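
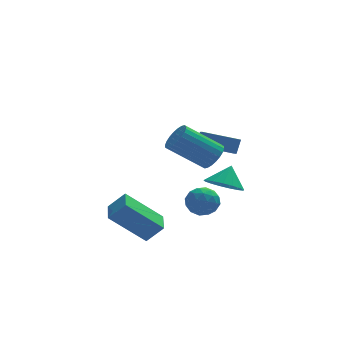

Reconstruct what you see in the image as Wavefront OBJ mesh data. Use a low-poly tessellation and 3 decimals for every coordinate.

v -1.517 -2.754 -1.587
v -3.083 -2.576 -0.124
v -1.327 -1.652 -1.517
v -2.893 -1.475 -0.055
v -0.807 -2.925 -0.805
v -2.373 -2.748 0.657
v -0.617 -1.824 -0.736
v -2.183 -1.646 0.727
v 2.649 0.892 -0.619
v 3.059 1.516 -1.175
v 3.111 1.408 0.299
v 2.665 1.7 -1.08
v 2.268 1.699 -0.88
v 1.957 1.514 -0.621
v 1.806 1.186 -0.36
v 1.847 0.791 -0.16
v 2.073 0.419 -0.064
v 2.43 0.156 -0.096
v 2.838 0.061 -0.248
v 3.202 0.157 -0.484
v 3.44 0.421 -0.752
v 3.497 0.793 -0.989
v 3.359 1.188 -1.142
v 3.654 2.719 0.349
v 1.97 3.149 0.816
v 3.754 3.558 -0.062
v 2.07 3.988 0.405
v 3.93 3.032 1.055
v 2.246 3.462 1.522
v 4.03 3.871 0.644
v 2.346 4.301 1.111
v 2.052 0.383 1.476
v 2.455 0.122 2.052
v 0.852 0.395 3.3
v 0.448 0.657 2.724
v 2.515 0.408 2.066
v 0.911 0.681 3.313
v 2.504 0.691 1.99
v 0.9 0.964 3.238
v 2.424 0.926 1.836
v 0.821 1.199 3.083
v 2.288 1.079 1.627
v 0.684 1.352 2.875
v 2.115 1.126 1.395
v 0.512 1.399 2.643
v 1.933 1.06 1.176
v 0.33 1.333 2.423
v 1.769 0.891 1.002
v 0.166 1.164 2.25
v 1.648 0.645 0.9
v 0.045 0.918 2.148
v 1.589 0.359 0.887
v -0.015 0.632 2.134
v 1.6 0.076 0.962
v -0.004 0.349 2.21
v 1.679 -0.159 1.117
v 0.076 0.114 2.364
v 1.816 -0.312 1.325
v 0.212 -0.039 2.573
v 1.988 -0.359 1.557
v 0.385 -0.086 2.805
v 2.17 -0.293 1.777
v 0.567 -0.02 3.024
v 2.334 -0.124 1.95
v 0.731 0.149 3.198
v 1.569 -0.132 -0.62
v 2.058 -0.754 -0.45
v 0.542 -0.946 -0.65
v 1.031 -1.568 -0.48
v 0.886 -1.003 0.081
v 1.521 -0.5 0.099
v 1.079 -1.2 -1.199
v 1.714 -0.697 -1.181
v 1.755 -1.415 -0.809
v 1.636 -1.293 -0.017
v 0.964 -0.407 -1.083
v 0.845 -0.285 -0.291
v 1.903 -0.372 -0.533
v 0.697 -1.328 -0.567
v 0.612 -0.996 -0.237
v 0.899 -1.362 -0.138
v 1.587 -0.222 -0.209
v 1.875 -0.588 -0.11
v 1.186 -0.734 0.203
v 0.725 -1.112 -0.99
v 1.013 -1.478 -0.891
v 1.701 -0.338 -0.962
v 1.988 -0.704 -0.863
v 1.414 -0.966 -1.303
v 2.013 -1.126 -0.643
v 1.41 -1.604 -0.661
v 1.438 -1.388 -1.084
v 1.811 -1.092 -1.073
v 1.943 -1.054 -0.178
v 1.34 -1.532 -0.196
v 1.254 -1.2 0.134
v 1.627 -0.904 0.145
v 1.765 -1.442 -0.389
v 1.26 -0.168 -0.904
v 0.657 -0.646 -0.922
v 0.973 -0.796 -1.245
v 1.346 -0.5 -1.234
v 1.19 -0.096 -0.439
v 0.587 -0.574 -0.457
v 0.789 -0.608 -0.027
v 1.162 -0.312 -0.016
v 0.835 -0.258 -0.711
f 2 4 1
f 5 2 1
f 1 4 3
f 3 5 1
f 2 8 4
f 6 2 5
f 6 8 2
f 4 8 3
f 7 5 3
f 3 8 7
f 7 6 5
f 8 6 7
f 10 9 12
f 10 12 11
f 12 9 13
f 12 13 11
f 13 9 14
f 13 14 11
f 14 9 15
f 14 15 11
f 15 9 16
f 15 16 11
f 16 9 17
f 16 17 11
f 17 9 18
f 17 18 11
f 18 9 19
f 18 19 11
f 19 9 20
f 19 20 11
f 20 9 21
f 20 21 11
f 21 9 22
f 21 22 11
f 22 9 23
f 22 23 11
f 23 9 10
f 23 10 11
f 25 27 24
f 28 25 24
f 24 27 26
f 26 28 24
f 25 31 27
f 29 25 28
f 29 31 25
f 27 31 26
f 30 28 26
f 26 31 30
f 30 29 28
f 31 29 30
f 33 32 36
f 33 36 34
f 34 36 37
f 34 37 35
f 36 32 38
f 36 38 37
f 37 38 39
f 37 39 35
f 38 32 40
f 38 40 39
f 39 40 41
f 39 41 35
f 40 32 42
f 40 42 41
f 41 42 43
f 41 43 35
f 42 32 44
f 42 44 43
f 43 44 45
f 43 45 35
f 44 32 46
f 44 46 45
f 45 46 47
f 45 47 35
f 46 32 48
f 46 48 47
f 47 48 49
f 47 49 35
f 48 32 50
f 48 50 49
f 49 50 51
f 49 51 35
f 50 32 52
f 50 52 51
f 51 52 53
f 51 53 35
f 52 32 54
f 52 54 53
f 53 54 55
f 53 55 35
f 54 32 56
f 54 56 55
f 55 56 57
f 55 57 35
f 56 32 58
f 56 58 57
f 57 58 59
f 57 59 35
f 58 32 60
f 58 60 59
f 59 60 61
f 59 61 35
f 60 32 62
f 60 62 61
f 61 62 63
f 61 63 35
f 62 32 64
f 62 64 63
f 63 64 65
f 63 65 35
f 64 32 33
f 64 33 65
f 65 33 34
f 65 34 35
f 66 103 82
f 103 77 106
f 82 106 71
f 103 106 82
f 66 82 78
f 82 71 83
f 78 83 67
f 82 83 78
f 66 78 87
f 78 67 88
f 87 88 73
f 78 88 87
f 66 87 99
f 87 73 102
f 99 102 76
f 87 102 99
f 66 99 103
f 99 76 107
f 103 107 77
f 99 107 103
f 67 83 94
f 83 71 97
f 94 97 75
f 83 97 94
f 71 106 84
f 106 77 105
f 84 105 70
f 106 105 84
f 77 107 104
f 107 76 100
f 104 100 68
f 107 100 104
f 76 102 101
f 102 73 89
f 101 89 72
f 102 89 101
f 73 88 93
f 88 67 90
f 93 90 74
f 88 90 93
f 69 95 81
f 95 75 96
f 81 96 70
f 95 96 81
f 69 81 79
f 81 70 80
f 79 80 68
f 81 80 79
f 69 79 86
f 79 68 85
f 86 85 72
f 79 85 86
f 69 86 91
f 86 72 92
f 91 92 74
f 86 92 91
f 69 91 95
f 91 74 98
f 95 98 75
f 91 98 95
f 70 96 84
f 96 75 97
f 84 97 71
f 96 97 84
f 68 80 104
f 80 70 105
f 104 105 77
f 80 105 104
f 72 85 101
f 85 68 100
f 101 100 76
f 85 100 101
f 74 92 93
f 92 72 89
f 93 89 73
f 92 89 93
f 75 98 94
f 98 74 90
f 94 90 67
f 98 90 94



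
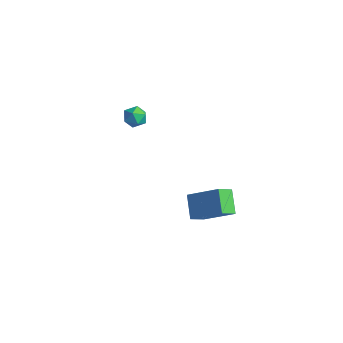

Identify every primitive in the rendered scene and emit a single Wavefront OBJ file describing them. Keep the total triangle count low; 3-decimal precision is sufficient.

v -3.356 -2.783 -1.064
v -2.688 -2.744 -0.877
v -3.572 -3.416 -0.163
v -2.904 -3.377 0.024
v -3.307 -2.813 0.057
v -3.174 -2.422 -0.5
v -3.086 -3.738 -0.54
v -2.953 -3.347 -1.097
v -2.522 -3.335 -0.553
v -2.659 -2.763 -0.184
v -3.601 -3.397 -0.856
v -3.738 -2.825 -0.487
v 1.915 -2.794 -3.226
v 1.969 -3.638 -2.711
v 3.374 -2.031 -2.127
v 3.428 -2.875 -1.612
v 2.852 -3.285 -4.128
v 2.906 -4.129 -3.613
v 4.311 -2.522 -3.029
v 4.365 -3.366 -2.514
f 1 12 6
f 1 6 2
f 1 2 8
f 1 8 11
f 1 11 12
f 2 6 10
f 6 12 5
f 12 11 3
f 11 8 7
f 8 2 9
f 4 10 5
f 4 5 3
f 4 3 7
f 4 7 9
f 4 9 10
f 5 10 6
f 3 5 12
f 7 3 11
f 9 7 8
f 10 9 2
f 14 16 13
f 17 14 13
f 13 16 15
f 15 17 13
f 14 20 16
f 18 14 17
f 18 20 14
f 16 20 15
f 19 17 15
f 15 20 19
f 19 18 17
f 20 18 19



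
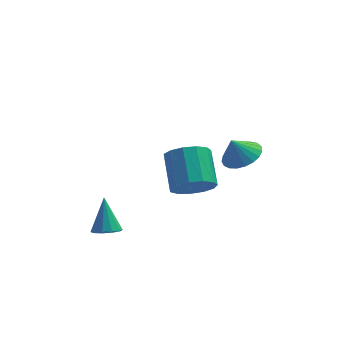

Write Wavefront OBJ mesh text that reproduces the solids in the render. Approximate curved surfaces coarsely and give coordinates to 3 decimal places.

v -1.196 -0.966 -4.182
v -0.561 -0.891 -4.169
v -1.324 -0.114 -2.798
v -0.715 -0.587 -4.37
v -1.054 -0.428 -4.499
v -1.446 -0.474 -4.507
v -1.744 -0.708 -4.391
v -1.832 -1.04 -4.195
v -1.677 -1.344 -3.994
v -1.338 -1.503 -3.865
v -0.946 -1.457 -3.857
v -0.649 -1.223 -3.973
v 4.135 -0.652 0.334
v 4.8 -1.137 0.618
v 3.705 -0.708 1.246
v 4.914 -0.802 0.693
v 4.893 -0.441 0.705
v 4.742 -0.116 0.653
v 4.485 0.115 0.546
v 4.168 0.214 0.402
v 3.846 0.163 0.247
v 3.573 -0.029 0.106
v 3.398 -0.328 0.005
v 3.35 -0.684 -0.039
v 3.438 -1.035 -0.019
v 3.646 -1.319 0.063
v 3.94 -1.488 0.191
v 4.266 -1.512 0.344
v 4.571 -1.388 0.495
v 2.236 1.174 -3.194
v 3.081 1.571 -3.553
v 2.809 3.062 -2.545
v 1.964 2.666 -2.186
v 2.669 1.732 -3.902
v 2.397 3.223 -2.894
v 2.12 1.716 -4.026
v 1.848 3.207 -3.019
v 1.608 1.528 -3.887
v 1.335 3.019 -2.879
v 1.295 1.228 -3.527
v 1.022 2.719 -2.519
v 1.281 0.91 -3.061
v 1.008 2.402 -2.054
v 1.57 0.677 -2.638
v 1.298 2.168 -1.63
v 2.071 0.602 -2.391
v 1.799 2.093 -1.383
v 2.624 0.708 -2.399
v 2.352 2.199 -1.391
v 3.054 0.963 -2.659
v 2.782 2.454 -1.652
v 3.225 1.284 -3.089
v 2.952 2.775 -2.082
f 2 1 4
f 2 4 3
f 4 1 5
f 4 5 3
f 5 1 6
f 5 6 3
f 6 1 7
f 6 7 3
f 7 1 8
f 7 8 3
f 8 1 9
f 8 9 3
f 9 1 10
f 9 10 3
f 10 1 11
f 10 11 3
f 11 1 12
f 11 12 3
f 12 1 2
f 12 2 3
f 14 13 16
f 14 16 15
f 16 13 17
f 16 17 15
f 17 13 18
f 17 18 15
f 18 13 19
f 18 19 15
f 19 13 20
f 19 20 15
f 20 13 21
f 20 21 15
f 21 13 22
f 21 22 15
f 22 13 23
f 22 23 15
f 23 13 24
f 23 24 15
f 24 13 25
f 24 25 15
f 25 13 26
f 25 26 15
f 26 13 27
f 26 27 15
f 27 13 28
f 27 28 15
f 28 13 29
f 28 29 15
f 29 13 14
f 29 14 15
f 31 30 34
f 31 34 32
f 32 34 35
f 32 35 33
f 34 30 36
f 34 36 35
f 35 36 37
f 35 37 33
f 36 30 38
f 36 38 37
f 37 38 39
f 37 39 33
f 38 30 40
f 38 40 39
f 39 40 41
f 39 41 33
f 40 30 42
f 40 42 41
f 41 42 43
f 41 43 33
f 42 30 44
f 42 44 43
f 43 44 45
f 43 45 33
f 44 30 46
f 44 46 45
f 45 46 47
f 45 47 33
f 46 30 48
f 46 48 47
f 47 48 49
f 47 49 33
f 48 30 50
f 48 50 49
f 49 50 51
f 49 51 33
f 50 30 52
f 50 52 51
f 51 52 53
f 51 53 33
f 52 30 31
f 52 31 53
f 53 31 32
f 53 32 33



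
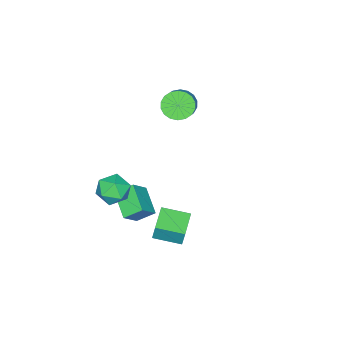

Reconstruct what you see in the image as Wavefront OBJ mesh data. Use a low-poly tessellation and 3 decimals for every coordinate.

v 2.904 -2.178 -1.74
v 3.583 -1.481 -2.192
v 4.217 -2.879 -0.848
v 4.896 -2.182 -1.3
v 4.164 -1.837 -0.596
v 3.352 -1.404 -1.148
v 4.448 -2.956 -1.892
v 3.636 -2.523 -2.444
v 4.537 -1.962 -2.286
v 4.362 -1.271 -1.485
v 3.438 -3.089 -1.555
v 3.263 -2.398 -0.754
v 2.254 -0.586 -4.012
v 1.321 -1.915 -3.235
v 3.259 -0.709 -3.016
v 2.326 -2.038 -2.239
v 2.854 -1.422 -4.721
v 1.921 -2.751 -3.944
v 3.859 -1.545 -3.725
v 2.926 -2.874 -2.948
v -3.534 -3.12 0.093
v -2.82 -3.553 -0.42
v -1.612 -2.833 0.654
v -2.326 -2.4 1.167
v -2.868 -3.17 -0.624
v -1.659 -2.45 0.451
v -3.047 -2.777 -0.685
v -1.838 -2.057 0.389
v -3.323 -2.452 -0.593
v -2.114 -1.732 0.482
v -3.641 -2.26 -0.364
v -2.432 -1.54 0.71
v -3.937 -2.238 -0.045
v -2.729 -1.517 1.029
v -4.154 -2.39 0.301
v -2.946 -1.67 1.375
v -4.248 -2.687 0.606
v -3.04 -1.967 1.68
v -4.201 -3.07 0.809
v -2.992 -2.35 1.884
v -4.022 -3.463 0.871
v -2.813 -2.743 1.945
v -3.746 -3.788 0.778
v -2.537 -3.068 1.853
v -3.428 -3.98 0.55
v -2.219 -3.26 1.624
v -3.131 -4.003 0.231
v -1.923 -3.282 1.305
v -2.914 -3.85 -0.115
v -1.706 -3.13 0.959
v 3.378 0.446 -2.892
v 3.468 0.712 -1.787
v 2.676 1.878 -3.179
v 2.766 2.144 -2.074
v 4.814 1.096 -3.166
v 4.904 1.362 -2.061
v 4.112 2.528 -3.453
v 4.202 2.794 -2.348
f 1 12 6
f 1 6 2
f 1 2 8
f 1 8 11
f 1 11 12
f 2 6 10
f 6 12 5
f 12 11 3
f 11 8 7
f 8 2 9
f 4 10 5
f 4 5 3
f 4 3 7
f 4 7 9
f 4 9 10
f 5 10 6
f 3 5 12
f 7 3 11
f 9 7 8
f 10 9 2
f 14 16 13
f 17 14 13
f 13 16 15
f 15 17 13
f 14 20 16
f 18 14 17
f 18 20 14
f 16 20 15
f 19 17 15
f 15 20 19
f 19 18 17
f 20 18 19
f 22 21 25
f 22 25 23
f 23 25 26
f 23 26 24
f 25 21 27
f 25 27 26
f 26 27 28
f 26 28 24
f 27 21 29
f 27 29 28
f 28 29 30
f 28 30 24
f 29 21 31
f 29 31 30
f 30 31 32
f 30 32 24
f 31 21 33
f 31 33 32
f 32 33 34
f 32 34 24
f 33 21 35
f 33 35 34
f 34 35 36
f 34 36 24
f 35 21 37
f 35 37 36
f 36 37 38
f 36 38 24
f 37 21 39
f 37 39 38
f 38 39 40
f 38 40 24
f 39 21 41
f 39 41 40
f 40 41 42
f 40 42 24
f 41 21 43
f 41 43 42
f 42 43 44
f 42 44 24
f 43 21 45
f 43 45 44
f 44 45 46
f 44 46 24
f 45 21 47
f 45 47 46
f 46 47 48
f 46 48 24
f 47 21 49
f 47 49 48
f 48 49 50
f 48 50 24
f 49 21 22
f 49 22 50
f 50 22 23
f 50 23 24
f 52 54 51
f 55 52 51
f 51 54 53
f 53 55 51
f 52 58 54
f 56 52 55
f 56 58 52
f 54 58 53
f 57 55 53
f 53 58 57
f 57 56 55
f 58 56 57



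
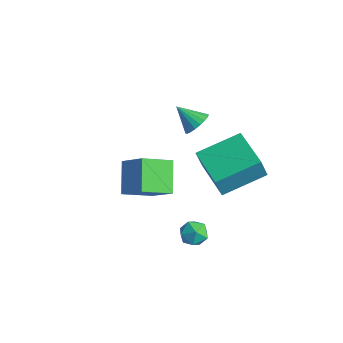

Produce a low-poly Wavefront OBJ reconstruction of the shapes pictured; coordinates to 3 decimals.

v -1.933 1.117 -0.395
v -1.671 1.474 0.109
v -2.767 0.643 0.375
v -1.878 1.657 -0.002
v -2.096 1.734 -0.191
v -2.281 1.689 -0.421
v -2.397 1.53 -0.645
v -2.421 1.289 -0.819
v -2.349 1.014 -0.909
v -2.194 0.76 -0.898
v -1.987 0.576 -0.787
v -1.769 0.5 -0.598
v -1.584 0.545 -0.368
v -1.468 0.704 -0.144
v -1.444 0.945 0.03
v -1.516 1.219 0.12
v 1.915 -1.153 -2.682
v 2.403 -1.346 -3.104
v 1.237 -1.874 -3.136
v 1.725 -2.067 -3.558
v 1.772 -2.21 -2.902
v 2.19 -1.764 -2.621
v 1.45 -1.456 -3.619
v 1.868 -1.01 -3.338
v 2.115 -1.533 -3.683
v 2.314 -1.999 -3.24
v 1.326 -1.221 -3
v 1.525 -1.687 -2.557
v -0.405 0.328 -1.558
v -0.375 -0.032 -0.477
v 0.017 2.255 -0.929
v 0.047 1.895 0.152
v 1.513 -0.035 -1.732
v 1.543 -0.395 -0.651
v 1.935 1.892 -1.103
v 1.965 1.532 -0.022
v 0.075 -3.824 1.456
v 1.145 -3.577 2.387
v 0.327 -2.564 0.83
v 1.398 -2.316 1.761
v 1.042 -4.484 0.519
v 2.113 -4.236 1.45
v 1.295 -3.223 -0.107
v 2.365 -2.976 0.824
f 2 1 4
f 2 4 3
f 4 1 5
f 4 5 3
f 5 1 6
f 5 6 3
f 6 1 7
f 6 7 3
f 7 1 8
f 7 8 3
f 8 1 9
f 8 9 3
f 9 1 10
f 9 10 3
f 10 1 11
f 10 11 3
f 11 1 12
f 11 12 3
f 12 1 13
f 12 13 3
f 13 1 14
f 13 14 3
f 14 1 15
f 14 15 3
f 15 1 16
f 15 16 3
f 16 1 2
f 16 2 3
f 17 28 22
f 17 22 18
f 17 18 24
f 17 24 27
f 17 27 28
f 18 22 26
f 22 28 21
f 28 27 19
f 27 24 23
f 24 18 25
f 20 26 21
f 20 21 19
f 20 19 23
f 20 23 25
f 20 25 26
f 21 26 22
f 19 21 28
f 23 19 27
f 25 23 24
f 26 25 18
f 30 32 29
f 33 30 29
f 29 32 31
f 31 33 29
f 30 36 32
f 34 30 33
f 34 36 30
f 32 36 31
f 35 33 31
f 31 36 35
f 35 34 33
f 36 34 35
f 38 40 37
f 41 38 37
f 37 40 39
f 39 41 37
f 38 44 40
f 42 38 41
f 42 44 38
f 40 44 39
f 43 41 39
f 39 44 43
f 43 42 41
f 44 42 43



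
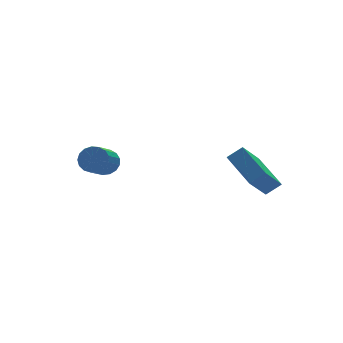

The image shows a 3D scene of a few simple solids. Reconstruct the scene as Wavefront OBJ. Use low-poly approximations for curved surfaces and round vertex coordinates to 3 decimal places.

v -2.985 4.203 3.249
v -2.596 4.364 3.882
v -3.627 3.458 4.744
v -4.015 3.297 4.111
v -2.845 4.628 3.863
v -3.876 3.723 4.725
v -3.126 4.796 3.703
v -4.157 3.89 4.565
v -3.374 4.827 3.439
v -4.405 3.922 4.301
v -3.533 4.715 3.132
v -4.564 3.81 3.993
v -3.567 4.486 2.851
v -4.597 3.581 3.713
v -3.467 4.192 2.662
v -4.497 3.287 3.523
v -3.256 3.901 2.607
v -4.287 2.995 3.469
v -2.984 3.678 2.699
v -4.014 2.773 3.561
v -2.711 3.576 2.918
v -3.742 2.671 3.779
v -2.502 3.617 3.212
v -3.532 2.712 4.074
v -2.402 3.792 3.515
v -3.433 2.887 4.376
v -2.437 4.062 3.757
v -3.467 3.157 4.618
v 1.142 -1.9 3.667
v 1.847 -2.113 4.236
v 1.125 0.068 4.427
v 1.829 -0.145 4.995
v 2.331 -1.395 2.385
v 3.035 -1.608 2.953
v 2.313 0.573 3.144
v 3.018 0.36 3.713
f 2 1 5
f 2 5 3
f 3 5 6
f 3 6 4
f 5 1 7
f 5 7 6
f 6 7 8
f 6 8 4
f 7 1 9
f 7 9 8
f 8 9 10
f 8 10 4
f 9 1 11
f 9 11 10
f 10 11 12
f 10 12 4
f 11 1 13
f 11 13 12
f 12 13 14
f 12 14 4
f 13 1 15
f 13 15 14
f 14 15 16
f 14 16 4
f 15 1 17
f 15 17 16
f 16 17 18
f 16 18 4
f 17 1 19
f 17 19 18
f 18 19 20
f 18 20 4
f 19 1 21
f 19 21 20
f 20 21 22
f 20 22 4
f 21 1 23
f 21 23 22
f 22 23 24
f 22 24 4
f 23 1 25
f 23 25 24
f 24 25 26
f 24 26 4
f 25 1 27
f 25 27 26
f 26 27 28
f 26 28 4
f 27 1 2
f 27 2 28
f 28 2 3
f 28 3 4
f 30 32 29
f 33 30 29
f 29 32 31
f 31 33 29
f 30 36 32
f 34 30 33
f 34 36 30
f 32 36 31
f 35 33 31
f 31 36 35
f 35 34 33
f 36 34 35



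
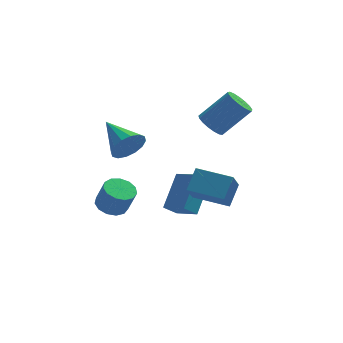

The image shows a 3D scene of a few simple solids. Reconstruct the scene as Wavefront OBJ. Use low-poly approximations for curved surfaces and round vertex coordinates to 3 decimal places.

v 2.117 -0.097 -1.027
v 1.649 -1.205 0.312
v 0.455 0.826 -0.845
v -0.014 -0.283 0.494
v 2.694 0.763 -0.114
v 2.225 -0.346 1.225
v 1.031 1.685 0.068
v 0.563 0.577 1.407
v -3.472 0.965 -1.092
v -2.956 1.641 -1.091
v -2.551 1.33 0.213
v -3.068 0.655 0.212
v -3.378 1.793 -0.924
v -2.973 1.482 0.38
v -3.83 1.683 -0.81
v -3.425 1.372 0.494
v -4.168 1.345 -0.785
v -3.764 1.034 0.518
v -4.286 0.886 -0.858
v -3.881 0.576 0.445
v -4.145 0.453 -1.005
v -3.74 0.142 0.298
v -3.79 0.182 -1.18
v -3.386 -0.129 0.124
v -3.335 0.16 -1.327
v -2.931 -0.151 -0.023
v -2.923 0.394 -1.399
v -2.519 0.083 -0.095
v -2.686 0.809 -1.373
v -2.281 0.498 -0.07
v -2.698 1.274 -1.259
v -2.293 0.963 0.045
v -2.43 2.576 1.916
v -2.048 3.057 1.14
v -3.33 4.404 2.604
v -2.506 2.891 0.981
v -2.944 2.641 1.072
v -3.244 2.373 1.39
v -3.326 2.16 1.849
v -3.168 2.059 2.326
v -2.812 2.096 2.693
v -2.354 2.262 2.852
v -1.916 2.512 2.76
v -1.616 2.779 2.442
v -1.534 2.992 1.983
v -1.692 3.094 1.507
v -0.148 2.059 -2.84
v -0.84 1.861 -2.204
v 0.707 3.523 -1.454
v 0.015 3.326 -0.818
v 0.705 0.994 -2.242
v 0.013 0.797 -1.606
v 1.56 2.459 -0.856
v 0.868 2.261 -0.22
v 1.763 3.633 2.406
v 2.352 3.506 1.835
v 3.826 3.66 3.323
v 3.237 3.787 3.894
v 2.307 3.901 1.839
v 3.781 4.055 3.327
v 2.137 4.234 1.973
v 3.611 4.388 3.461
v 1.882 4.43 2.206
v 3.356 4.584 3.694
v 1.599 4.443 2.485
v 3.073 4.597 3.973
v 1.354 4.271 2.746
v 2.828 4.424 4.233
v 1.202 3.952 2.928
v 2.676 4.106 4.416
v 1.179 3.561 2.992
v 2.653 3.714 4.48
v 1.29 3.186 2.921
v 2.764 3.339 4.409
v 1.509 2.913 2.732
v 2.983 3.067 4.22
v 1.786 2.806 2.468
v 3.26 2.959 3.956
v 2.058 2.888 2.191
v 3.532 3.042 3.679
v 2.262 3.141 1.962
v 3.736 3.294 3.45
f 2 4 1
f 5 2 1
f 1 4 3
f 3 5 1
f 2 8 4
f 6 2 5
f 6 8 2
f 4 8 3
f 7 5 3
f 3 8 7
f 7 6 5
f 8 6 7
f 10 9 13
f 10 13 11
f 11 13 14
f 11 14 12
f 13 9 15
f 13 15 14
f 14 15 16
f 14 16 12
f 15 9 17
f 15 17 16
f 16 17 18
f 16 18 12
f 17 9 19
f 17 19 18
f 18 19 20
f 18 20 12
f 19 9 21
f 19 21 20
f 20 21 22
f 20 22 12
f 21 9 23
f 21 23 22
f 22 23 24
f 22 24 12
f 23 9 25
f 23 25 24
f 24 25 26
f 24 26 12
f 25 9 27
f 25 27 26
f 26 27 28
f 26 28 12
f 27 9 29
f 27 29 28
f 28 29 30
f 28 30 12
f 29 9 31
f 29 31 30
f 30 31 32
f 30 32 12
f 31 9 10
f 31 10 32
f 32 10 11
f 32 11 12
f 34 33 36
f 34 36 35
f 36 33 37
f 36 37 35
f 37 33 38
f 37 38 35
f 38 33 39
f 38 39 35
f 39 33 40
f 39 40 35
f 40 33 41
f 40 41 35
f 41 33 42
f 41 42 35
f 42 33 43
f 42 43 35
f 43 33 44
f 43 44 35
f 44 33 45
f 44 45 35
f 45 33 46
f 45 46 35
f 46 33 34
f 46 34 35
f 48 50 47
f 51 48 47
f 47 50 49
f 49 51 47
f 48 54 50
f 52 48 51
f 52 54 48
f 50 54 49
f 53 51 49
f 49 54 53
f 53 52 51
f 54 52 53
f 56 55 59
f 56 59 57
f 57 59 60
f 57 60 58
f 59 55 61
f 59 61 60
f 60 61 62
f 60 62 58
f 61 55 63
f 61 63 62
f 62 63 64
f 62 64 58
f 63 55 65
f 63 65 64
f 64 65 66
f 64 66 58
f 65 55 67
f 65 67 66
f 66 67 68
f 66 68 58
f 67 55 69
f 67 69 68
f 68 69 70
f 68 70 58
f 69 55 71
f 69 71 70
f 70 71 72
f 70 72 58
f 71 55 73
f 71 73 72
f 72 73 74
f 72 74 58
f 73 55 75
f 73 75 74
f 74 75 76
f 74 76 58
f 75 55 77
f 75 77 76
f 76 77 78
f 76 78 58
f 77 55 79
f 77 79 78
f 78 79 80
f 78 80 58
f 79 55 81
f 79 81 80
f 80 81 82
f 80 82 58
f 81 55 56
f 81 56 82
f 82 56 57
f 82 57 58



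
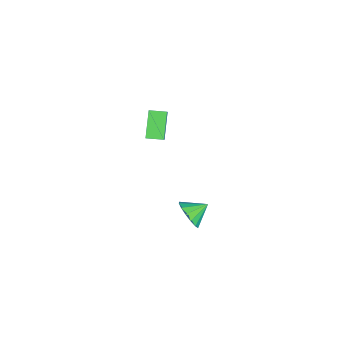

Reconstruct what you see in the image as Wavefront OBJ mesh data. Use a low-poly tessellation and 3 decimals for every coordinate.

v -4.611 -0.013 3.811
v -3.942 0.054 4.51
v -4.666 1.014 3.765
v -3.996 1.081 4.463
v -3.284 -0.001 2.537
v -2.614 0.066 3.235
v -3.338 1.026 2.49
v -2.669 1.093 3.189
v 3.662 3.339 3.331
v 4.266 3.924 2.889
v 3.138 4.301 3.889
v 3.879 3.889 2.587
v 3.434 3.706 2.485
v 3.05 3.425 2.609
v 2.83 3.12 2.927
v 2.833 2.875 3.353
v 3.058 2.753 3.773
v 3.445 2.789 4.074
v 3.89 2.972 4.177
v 4.274 3.253 4.052
v 4.494 3.557 3.735
v 4.491 3.803 3.309
f 2 4 1
f 5 2 1
f 1 4 3
f 3 5 1
f 2 8 4
f 6 2 5
f 6 8 2
f 4 8 3
f 7 5 3
f 3 8 7
f 7 6 5
f 8 6 7
f 10 9 12
f 10 12 11
f 12 9 13
f 12 13 11
f 13 9 14
f 13 14 11
f 14 9 15
f 14 15 11
f 15 9 16
f 15 16 11
f 16 9 17
f 16 17 11
f 17 9 18
f 17 18 11
f 18 9 19
f 18 19 11
f 19 9 20
f 19 20 11
f 20 9 21
f 20 21 11
f 21 9 22
f 21 22 11
f 22 9 10
f 22 10 11



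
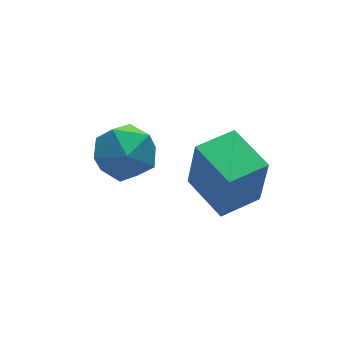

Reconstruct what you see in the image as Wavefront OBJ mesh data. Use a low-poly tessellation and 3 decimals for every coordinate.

v -2.094 0.214 3.522
v -1.516 1.209 3.328
v -0.524 -0.769 3.152
v 0.054 0.226 2.958
v -0.296 -0.045 4.038
v -1.266 0.563 4.267
v -0.774 -0.123 2.213
v -1.744 0.485 2.442
v -0.701 1.001 2.519
v -0.405 1.049 3.647
v -1.635 -0.609 2.833
v -1.339 -0.561 3.961
v 1.533 -1.354 -0.115
v 1.628 -1.649 2.022
v 1.351 0.468 0.144
v 1.446 0.173 2.282
v 3.074 -1.193 -0.162
v 3.169 -1.488 1.976
v 2.892 0.629 0.098
v 2.987 0.334 2.235
f 1 12 6
f 1 6 2
f 1 2 8
f 1 8 11
f 1 11 12
f 2 6 10
f 6 12 5
f 12 11 3
f 11 8 7
f 8 2 9
f 4 10 5
f 4 5 3
f 4 3 7
f 4 7 9
f 4 9 10
f 5 10 6
f 3 5 12
f 7 3 11
f 9 7 8
f 10 9 2
f 14 16 13
f 17 14 13
f 13 16 15
f 15 17 13
f 14 20 16
f 18 14 17
f 18 20 14
f 16 20 15
f 19 17 15
f 15 20 19
f 19 18 17
f 20 18 19



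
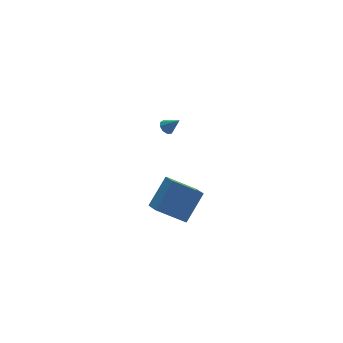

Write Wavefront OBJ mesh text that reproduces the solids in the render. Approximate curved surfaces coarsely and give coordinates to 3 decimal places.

v 1.205 0.249 -5.485
v 1.179 -0.853 -4.854
v -0.403 0.956 -4.316
v -0.429 -0.146 -3.686
v 2.609 1.046 -4.034
v 2.583 -0.056 -3.404
v 1.001 1.753 -2.866
v 0.975 0.651 -2.235
v 0.517 0.421 3.176
v 0.796 0.834 3.216
v 1.083 -0.041 3.984
v 0.523 0.857 3.421
v 0.247 0.677 3.511
v 0.097 0.377 3.444
v 0.143 0.097 3.252
v 0.364 -0.03 3.024
v 0.656 0.053 2.867
v 0.883 0.309 2.855
v 0.938 0.617 2.992
f 2 4 1
f 5 2 1
f 1 4 3
f 3 5 1
f 2 8 4
f 6 2 5
f 6 8 2
f 4 8 3
f 7 5 3
f 3 8 7
f 7 6 5
f 8 6 7
f 10 9 12
f 10 12 11
f 12 9 13
f 12 13 11
f 13 9 14
f 13 14 11
f 14 9 15
f 14 15 11
f 15 9 16
f 15 16 11
f 16 9 17
f 16 17 11
f 17 9 18
f 17 18 11
f 18 9 19
f 18 19 11
f 19 9 10
f 19 10 11



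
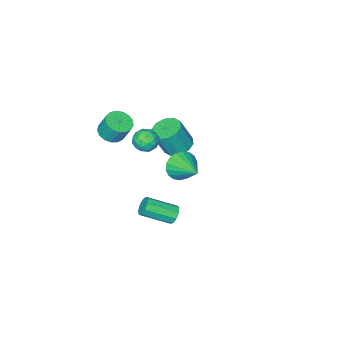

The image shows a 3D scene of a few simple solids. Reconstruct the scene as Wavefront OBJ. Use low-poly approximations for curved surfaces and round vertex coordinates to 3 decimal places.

v 2.527 1.556 2.782
v 2.985 1.162 3.488
v 2.853 3.184 3.478
v 3.283 1.222 3.207
v 3.431 1.349 2.842
v 3.4 1.516 2.465
v 3.196 1.692 2.151
v 2.86 1.841 1.961
v 2.457 1.933 1.934
v 2.068 1.951 2.075
v 1.77 1.891 2.356
v 1.622 1.764 2.721
v 1.653 1.596 3.098
v 1.857 1.421 3.412
v 2.193 1.272 3.602
v 2.596 1.18 3.629
v 3.462 -3.091 3.05
v 3.861 -3.696 3.388
v 3.717 -3.155 4.528
v 3.318 -2.549 4.19
v 4.134 -3.443 3.302
v 3.991 -2.901 4.442
v 4.254 -3.109 3.158
v 4.111 -2.567 4.298
v 4.192 -2.77 2.99
v 4.049 -2.229 4.129
v 3.963 -2.506 2.835
v 3.82 -1.964 3.975
v 3.619 -2.375 2.73
v 3.476 -1.833 3.869
v 3.239 -2.408 2.698
v 3.095 -1.867 3.837
v 2.91 -2.598 2.746
v 2.766 -2.056 3.886
v 2.707 -2.9 2.865
v 2.564 -2.359 4.005
v 2.677 -3.247 3.026
v 2.534 -2.705 4.165
v 2.827 -3.557 3.192
v 2.684 -3.016 4.332
v 3.123 -3.761 3.326
v 2.979 -3.219 4.466
v 3.496 -3.811 3.397
v 3.352 -3.269 4.536
v 1.117 -0.64 -4.034
v 1.504 -0.541 -4.509
v 2.829 -1.641 -3.66
v 2.443 -1.74 -3.186
v 1.56 -0.244 -4.212
v 2.885 -1.344 -3.363
v 1.409 -0.132 -3.832
v 2.734 -1.232 -2.983
v 1.122 -0.258 -3.546
v 2.447 -1.358 -2.697
v 0.832 -0.563 -3.489
v 2.158 -1.663 -2.64
v 0.676 -0.904 -3.687
v 2.001 -2.004 -2.839
v 0.727 -1.121 -4.048
v 2.052 -2.221 -3.199
v 0.96 -1.114 -4.402
v 2.285 -2.214 -3.553
v 1.267 -0.885 -4.584
v 2.592 -1.984 -3.735
v -1.729 -3.559 -1.529
v -0.887 -3.265 -1.793
v -0.249 -3.607 -0.134
v -1.091 -3.901 0.129
v -1.177 -2.813 -1.588
v -0.539 -3.155 0.071
v -1.678 -2.646 -1.361
v -1.04 -2.988 0.298
v -2.198 -2.828 -1.198
v -1.56 -3.17 0.461
v -2.539 -3.289 -1.162
v -1.901 -3.631 0.497
v -2.571 -3.853 -1.266
v -1.933 -4.195 0.393
v -2.281 -4.305 -1.471
v -1.643 -4.647 0.188
v -1.78 -4.472 -1.698
v -1.142 -4.814 -0.039
v -1.26 -4.29 -1.861
v -0.622 -4.632 -0.202
v -0.919 -3.829 -1.897
v -0.281 -4.171 -0.238
v 1.799 -1.448 2.051
v 2.347 -1.796 1.584
v 1.273 -2.604 2.296
v 1.821 -2.952 1.829
v 2.038 -2.627 2.526
v 2.363 -1.913 2.375
v 1.257 -2.487 1.505
v 1.582 -1.773 1.354
v 2.011 -2.438 1.247
v 2.494 -2.525 1.878
v 1.126 -1.875 2.002
v 1.609 -1.962 2.633
v 2.119 -1.521 1.796
v 1.501 -2.879 2.084
v 1.629 -2.688 2.493
v 1.951 -2.893 2.219
v 2.129 -1.589 2.261
v 2.451 -1.794 1.987
v 2.269 -2.282 2.54
v 1.169 -2.606 1.893
v 1.491 -2.811 1.619
v 1.669 -1.507 1.661
v 1.991 -1.712 1.387
v 1.351 -2.118 1.34
v 2.244 -2.103 1.324
v 1.935 -2.782 1.467
v 1.603 -2.509 1.277
v 1.794 -2.089 1.188
v 2.528 -2.153 1.694
v 2.219 -2.833 1.838
v 2.346 -2.642 2.248
v 2.537 -2.222 2.159
v 2.331 -2.531 1.496
v 1.401 -1.567 2.042
v 1.092 -2.247 2.186
v 1.083 -2.178 1.721
v 1.274 -1.758 1.632
v 1.685 -1.618 2.413
v 1.376 -2.297 2.556
v 1.826 -2.311 2.692
v 2.017 -1.891 2.603
v 1.289 -1.869 2.384
f 2 1 4
f 2 4 3
f 4 1 5
f 4 5 3
f 5 1 6
f 5 6 3
f 6 1 7
f 6 7 3
f 7 1 8
f 7 8 3
f 8 1 9
f 8 9 3
f 9 1 10
f 9 10 3
f 10 1 11
f 10 11 3
f 11 1 12
f 11 12 3
f 12 1 13
f 12 13 3
f 13 1 14
f 13 14 3
f 14 1 15
f 14 15 3
f 15 1 16
f 15 16 3
f 16 1 2
f 16 2 3
f 18 17 21
f 18 21 19
f 19 21 22
f 19 22 20
f 21 17 23
f 21 23 22
f 22 23 24
f 22 24 20
f 23 17 25
f 23 25 24
f 24 25 26
f 24 26 20
f 25 17 27
f 25 27 26
f 26 27 28
f 26 28 20
f 27 17 29
f 27 29 28
f 28 29 30
f 28 30 20
f 29 17 31
f 29 31 30
f 30 31 32
f 30 32 20
f 31 17 33
f 31 33 32
f 32 33 34
f 32 34 20
f 33 17 35
f 33 35 34
f 34 35 36
f 34 36 20
f 35 17 37
f 35 37 36
f 36 37 38
f 36 38 20
f 37 17 39
f 37 39 38
f 38 39 40
f 38 40 20
f 39 17 41
f 39 41 40
f 40 41 42
f 40 42 20
f 41 17 43
f 41 43 42
f 42 43 44
f 42 44 20
f 43 17 18
f 43 18 44
f 44 18 19
f 44 19 20
f 46 45 49
f 46 49 47
f 47 49 50
f 47 50 48
f 49 45 51
f 49 51 50
f 50 51 52
f 50 52 48
f 51 45 53
f 51 53 52
f 52 53 54
f 52 54 48
f 53 45 55
f 53 55 54
f 54 55 56
f 54 56 48
f 55 45 57
f 55 57 56
f 56 57 58
f 56 58 48
f 57 45 59
f 57 59 58
f 58 59 60
f 58 60 48
f 59 45 61
f 59 61 60
f 60 61 62
f 60 62 48
f 61 45 63
f 61 63 62
f 62 63 64
f 62 64 48
f 63 45 46
f 63 46 64
f 64 46 47
f 64 47 48
f 66 65 69
f 66 69 67
f 67 69 70
f 67 70 68
f 69 65 71
f 69 71 70
f 70 71 72
f 70 72 68
f 71 65 73
f 71 73 72
f 72 73 74
f 72 74 68
f 73 65 75
f 73 75 74
f 74 75 76
f 74 76 68
f 75 65 77
f 75 77 76
f 76 77 78
f 76 78 68
f 77 65 79
f 77 79 78
f 78 79 80
f 78 80 68
f 79 65 81
f 79 81 80
f 80 81 82
f 80 82 68
f 81 65 83
f 81 83 82
f 82 83 84
f 82 84 68
f 83 65 85
f 83 85 84
f 84 85 86
f 84 86 68
f 85 65 66
f 85 66 86
f 86 66 67
f 86 67 68
f 87 124 103
f 124 98 127
f 103 127 92
f 124 127 103
f 87 103 99
f 103 92 104
f 99 104 88
f 103 104 99
f 87 99 108
f 99 88 109
f 108 109 94
f 99 109 108
f 87 108 120
f 108 94 123
f 120 123 97
f 108 123 120
f 87 120 124
f 120 97 128
f 124 128 98
f 120 128 124
f 88 104 115
f 104 92 118
f 115 118 96
f 104 118 115
f 92 127 105
f 127 98 126
f 105 126 91
f 127 126 105
f 98 128 125
f 128 97 121
f 125 121 89
f 128 121 125
f 97 123 122
f 123 94 110
f 122 110 93
f 123 110 122
f 94 109 114
f 109 88 111
f 114 111 95
f 109 111 114
f 90 116 102
f 116 96 117
f 102 117 91
f 116 117 102
f 90 102 100
f 102 91 101
f 100 101 89
f 102 101 100
f 90 100 107
f 100 89 106
f 107 106 93
f 100 106 107
f 90 107 112
f 107 93 113
f 112 113 95
f 107 113 112
f 90 112 116
f 112 95 119
f 116 119 96
f 112 119 116
f 91 117 105
f 117 96 118
f 105 118 92
f 117 118 105
f 89 101 125
f 101 91 126
f 125 126 98
f 101 126 125
f 93 106 122
f 106 89 121
f 122 121 97
f 106 121 122
f 95 113 114
f 113 93 110
f 114 110 94
f 113 110 114
f 96 119 115
f 119 95 111
f 115 111 88
f 119 111 115



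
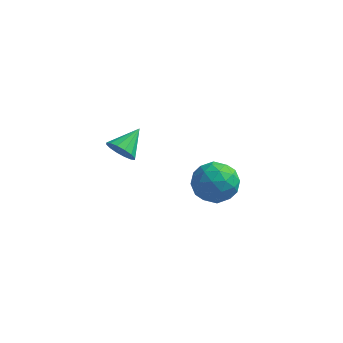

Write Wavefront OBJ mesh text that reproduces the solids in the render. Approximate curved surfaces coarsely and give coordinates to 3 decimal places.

v -3.982 -1.596 0.244
v -3.714 -1.455 -0.19
v -3.658 -0.764 0.716
v -3.962 -1.341 -0.22
v -4.215 -1.296 -0.125
v -4.406 -1.331 0.068
v -4.484 -1.438 0.309
v -4.427 -1.586 0.533
v -4.251 -1.738 0.679
v -4.003 -1.851 0.708
v -3.749 -1.896 0.614
v -3.558 -1.861 0.42
v -3.481 -1.755 0.179
v -3.537 -1.606 -0.044
v -2.198 2.578 -3.525
v -1.627 2.418 -4.122
v -2.353 1.242 -3.318
v -1.782 1.082 -3.915
v -1.544 1.432 -3.188
v -1.448 2.258 -3.316
v -2.532 1.402 -4.124
v -2.436 2.228 -4.252
v -1.833 1.692 -4.492
v -1.223 1.711 -3.914
v -2.757 1.949 -3.526
v -2.147 1.968 -2.948
v -1.898 2.615 -3.842
v -2.082 1.045 -3.598
v -1.942 1.25 -3.171
v -1.606 1.157 -3.522
v -1.793 2.521 -3.368
v -1.458 2.427 -3.719
v -1.41 1.848 -3.17
v -2.522 1.233 -3.721
v -2.187 1.139 -4.072
v -2.374 2.503 -3.918
v -2.038 2.41 -4.269
v -2.57 1.812 -4.27
v -1.684 2.095 -4.41
v -1.776 1.309 -4.288
v -2.216 1.497 -4.411
v -2.16 1.983 -4.487
v -1.326 2.106 -4.07
v -1.417 1.32 -3.948
v -1.277 1.526 -3.521
v -1.221 2.011 -3.596
v -1.447 1.679 -4.288
v -2.563 2.34 -3.492
v -2.654 1.554 -3.37
v -2.759 1.649 -3.844
v -2.703 2.134 -3.919
v -2.204 2.351 -3.152
v -2.296 1.565 -3.03
v -1.82 1.677 -2.953
v -1.764 2.163 -3.029
v -2.533 1.981 -3.152
f 2 1 4
f 2 4 3
f 4 1 5
f 4 5 3
f 5 1 6
f 5 6 3
f 6 1 7
f 6 7 3
f 7 1 8
f 7 8 3
f 8 1 9
f 8 9 3
f 9 1 10
f 9 10 3
f 10 1 11
f 10 11 3
f 11 1 12
f 11 12 3
f 12 1 13
f 12 13 3
f 13 1 14
f 13 14 3
f 14 1 2
f 14 2 3
f 15 52 31
f 52 26 55
f 31 55 20
f 52 55 31
f 15 31 27
f 31 20 32
f 27 32 16
f 31 32 27
f 15 27 36
f 27 16 37
f 36 37 22
f 27 37 36
f 15 36 48
f 36 22 51
f 48 51 25
f 36 51 48
f 15 48 52
f 48 25 56
f 52 56 26
f 48 56 52
f 16 32 43
f 32 20 46
f 43 46 24
f 32 46 43
f 20 55 33
f 55 26 54
f 33 54 19
f 55 54 33
f 26 56 53
f 56 25 49
f 53 49 17
f 56 49 53
f 25 51 50
f 51 22 38
f 50 38 21
f 51 38 50
f 22 37 42
f 37 16 39
f 42 39 23
f 37 39 42
f 18 44 30
f 44 24 45
f 30 45 19
f 44 45 30
f 18 30 28
f 30 19 29
f 28 29 17
f 30 29 28
f 18 28 35
f 28 17 34
f 35 34 21
f 28 34 35
f 18 35 40
f 35 21 41
f 40 41 23
f 35 41 40
f 18 40 44
f 40 23 47
f 44 47 24
f 40 47 44
f 19 45 33
f 45 24 46
f 33 46 20
f 45 46 33
f 17 29 53
f 29 19 54
f 53 54 26
f 29 54 53
f 21 34 50
f 34 17 49
f 50 49 25
f 34 49 50
f 23 41 42
f 41 21 38
f 42 38 22
f 41 38 42
f 24 47 43
f 47 23 39
f 43 39 16
f 47 39 43



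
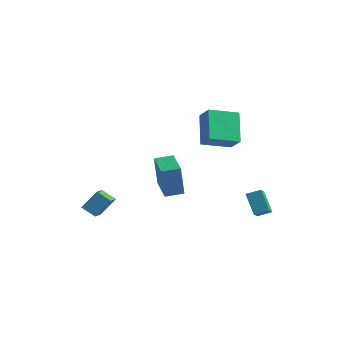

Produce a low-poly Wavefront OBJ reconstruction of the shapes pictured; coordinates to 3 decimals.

v -3.545 -4.311 -2.832
v -3.002 -3.52 -1.771
v -4.113 -2.952 -3.554
v -3.571 -2.162 -2.492
v -2.669 -4.218 -3.348
v -2.127 -3.428 -2.286
v -3.238 -2.86 -4.069
v -2.695 -2.069 -3.008
v 3.11 2.831 -3.22
v 3.844 3.314 -2.885
v 2.845 3.713 -3.91
v 3.579 4.195 -3.575
v 4.021 2.225 -4.345
v 4.755 2.707 -4.01
v 3.756 3.106 -5.035
v 4.49 3.589 -4.7
v 2.317 -4.703 0.1
v 2.205 -4.889 2.119
v 1.039 -3.422 0.147
v 0.926 -3.608 2.165
v 3.094 -3.932 0.215
v 2.981 -4.118 2.233
v 1.815 -2.651 0.261
v 1.703 -2.837 2.28
v 1.152 0.835 3.657
v 1.99 0.416 4.543
v 2.367 2.189 3.147
v 3.205 1.771 4.033
v 2.035 -0.511 2.187
v 2.873 -0.929 3.073
v 3.25 0.844 1.677
v 4.088 0.425 2.563
f 2 4 1
f 5 2 1
f 1 4 3
f 3 5 1
f 2 8 4
f 6 2 5
f 6 8 2
f 4 8 3
f 7 5 3
f 3 8 7
f 7 6 5
f 8 6 7
f 10 12 9
f 13 10 9
f 9 12 11
f 11 13 9
f 10 16 12
f 14 10 13
f 14 16 10
f 12 16 11
f 15 13 11
f 11 16 15
f 15 14 13
f 16 14 15
f 18 20 17
f 21 18 17
f 17 20 19
f 19 21 17
f 18 24 20
f 22 18 21
f 22 24 18
f 20 24 19
f 23 21 19
f 19 24 23
f 23 22 21
f 24 22 23
f 26 28 25
f 29 26 25
f 25 28 27
f 27 29 25
f 26 32 28
f 30 26 29
f 30 32 26
f 28 32 27
f 31 29 27
f 27 32 31
f 31 30 29
f 32 30 31



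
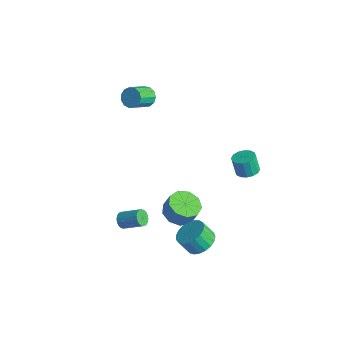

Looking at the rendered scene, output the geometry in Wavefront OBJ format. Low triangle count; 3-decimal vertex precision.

v -3.143 1.091 3.127
v -2.512 1.179 3.066
v -2.286 0.076 3.811
v -2.917 -0.011 3.873
v -2.611 1.359 3.362
v -2.385 0.256 4.108
v -2.879 1.454 3.584
v -2.653 0.351 4.329
v -3.231 1.434 3.661
v -3.005 0.331 4.406
v -3.555 1.305 3.568
v -3.329 0.202 4.313
v -3.748 1.108 3.336
v -3.522 0.005 4.081
v -3.749 0.906 3.037
v -3.523 -0.197 3.782
v -3.557 0.763 2.767
v -3.332 -0.34 3.512
v -3.234 0.724 2.611
v -3.009 -0.379 3.357
v -2.882 0.802 2.62
v -2.657 -0.301 3.365
v -2.613 0.971 2.789
v -2.387 -0.132 3.534
v -0.774 -2.151 -3.863
v -0.418 -2.339 -4.177
v 0.509 -1.697 -3.51
v 0.154 -1.509 -3.197
v -0.479 -2.146 -4.279
v 0.449 -1.504 -3.613
v -0.597 -1.953 -4.299
v 0.33 -1.312 -3.633
v -0.751 -1.8 -4.233
v 0.176 -1.158 -3.566
v -0.909 -1.716 -4.093
v 0.018 -1.075 -3.427
v -1.041 -1.719 -3.908
v -0.113 -1.077 -3.242
v -1.119 -1.807 -3.714
v -0.192 -1.165 -3.048
v -1.129 -1.963 -3.55
v -0.202 -1.321 -2.883
v -1.069 -2.156 -3.447
v -0.141 -1.514 -2.781
v -0.95 -2.348 -3.427
v -0.023 -1.707 -2.761
v -0.796 -2.502 -3.494
v 0.131 -1.86 -2.827
v -0.638 -2.585 -3.633
v 0.289 -1.944 -2.967
v -0.507 -2.583 -3.818
v 0.421 -1.941 -3.152
v -0.428 -2.495 -4.012
v 0.499 -1.853 -3.346
v 3.388 -0.096 -3.387
v 4.173 -0.061 -3.014
v 3.777 -0.489 -2.14
v 2.992 -0.524 -2.513
v 4.031 0.259 -2.921
v 3.636 -0.169 -2.048
v 3.778 0.517 -2.909
v 3.383 0.089 -2.036
v 3.458 0.67 -2.98
v 3.062 0.242 -2.106
v 3.125 0.69 -3.121
v 2.73 0.262 -2.247
v 2.838 0.574 -3.307
v 2.442 0.146 -2.434
v 2.646 0.342 -3.508
v 2.25 -0.086 -2.635
v 2.582 0.034 -3.688
v 2.186 -0.394 -2.814
v 2.657 -0.296 -3.815
v 2.262 -0.724 -2.942
v 2.859 -0.591 -3.869
v 2.464 -1.019 -2.995
v 3.152 -0.801 -3.839
v 2.757 -1.229 -2.965
v 3.486 -0.889 -3.731
v 3.091 -1.317 -2.857
v 3.803 -0.84 -3.563
v 3.407 -1.268 -2.69
v 4.048 -0.662 -3.365
v 3.653 -1.09 -2.492
v 4.179 -0.386 -3.171
v 3.783 -0.815 -2.297
v 2.95 3.178 0.485
v 3.566 3.046 0.647
v 3.286 2.971 1.656
v 2.67 3.102 1.495
v 3.541 3.381 0.665
v 3.26 3.306 1.674
v 3.357 3.662 0.635
v 3.077 3.587 1.644
v 3.065 3.812 0.565
v 2.784 3.737 1.574
v 2.742 3.793 0.473
v 2.461 3.718 1.482
v 2.474 3.609 0.385
v 2.194 3.534 1.394
v 2.334 3.309 0.324
v 2.054 3.234 1.333
v 2.36 2.974 0.306
v 2.079 2.899 1.315
v 2.543 2.693 0.336
v 2.263 2.618 1.345
v 2.836 2.543 0.406
v 2.555 2.468 1.415
v 3.159 2.562 0.498
v 2.878 2.487 1.507
v 3.426 2.746 0.586
v 3.146 2.671 1.595
v 0.753 0.38 -3.416
v 1.605 0.535 -3.755
v 1.959 0.715 -2.783
v 1.107 0.56 -2.444
v 1.276 1.08 -3.736
v 1.63 1.259 -2.764
v 0.703 1.297 -3.567
v 1.057 1.476 -2.595
v 0.152 1.085 -3.327
v 0.506 1.264 -2.355
v -0.117 0.543 -3.13
v 0.237 0.723 -2.157
v 0.021 -0.074 -3.066
v 0.375 0.105 -2.094
v 0.501 -0.479 -3.166
v 0.855 -0.3 -2.194
v 1.099 -0.482 -3.383
v 1.453 -0.303 -2.411
v 1.535 -0.081 -3.616
v 1.889 0.098 -2.644
f 2 1 5
f 2 5 3
f 3 5 6
f 3 6 4
f 5 1 7
f 5 7 6
f 6 7 8
f 6 8 4
f 7 1 9
f 7 9 8
f 8 9 10
f 8 10 4
f 9 1 11
f 9 11 10
f 10 11 12
f 10 12 4
f 11 1 13
f 11 13 12
f 12 13 14
f 12 14 4
f 13 1 15
f 13 15 14
f 14 15 16
f 14 16 4
f 15 1 17
f 15 17 16
f 16 17 18
f 16 18 4
f 17 1 19
f 17 19 18
f 18 19 20
f 18 20 4
f 19 1 21
f 19 21 20
f 20 21 22
f 20 22 4
f 21 1 23
f 21 23 22
f 22 23 24
f 22 24 4
f 23 1 2
f 23 2 24
f 24 2 3
f 24 3 4
f 26 25 29
f 26 29 27
f 27 29 30
f 27 30 28
f 29 25 31
f 29 31 30
f 30 31 32
f 30 32 28
f 31 25 33
f 31 33 32
f 32 33 34
f 32 34 28
f 33 25 35
f 33 35 34
f 34 35 36
f 34 36 28
f 35 25 37
f 35 37 36
f 36 37 38
f 36 38 28
f 37 25 39
f 37 39 38
f 38 39 40
f 38 40 28
f 39 25 41
f 39 41 40
f 40 41 42
f 40 42 28
f 41 25 43
f 41 43 42
f 42 43 44
f 42 44 28
f 43 25 45
f 43 45 44
f 44 45 46
f 44 46 28
f 45 25 47
f 45 47 46
f 46 47 48
f 46 48 28
f 47 25 49
f 47 49 48
f 48 49 50
f 48 50 28
f 49 25 51
f 49 51 50
f 50 51 52
f 50 52 28
f 51 25 53
f 51 53 52
f 52 53 54
f 52 54 28
f 53 25 26
f 53 26 54
f 54 26 27
f 54 27 28
f 56 55 59
f 56 59 57
f 57 59 60
f 57 60 58
f 59 55 61
f 59 61 60
f 60 61 62
f 60 62 58
f 61 55 63
f 61 63 62
f 62 63 64
f 62 64 58
f 63 55 65
f 63 65 64
f 64 65 66
f 64 66 58
f 65 55 67
f 65 67 66
f 66 67 68
f 66 68 58
f 67 55 69
f 67 69 68
f 68 69 70
f 68 70 58
f 69 55 71
f 69 71 70
f 70 71 72
f 70 72 58
f 71 55 73
f 71 73 72
f 72 73 74
f 72 74 58
f 73 55 75
f 73 75 74
f 74 75 76
f 74 76 58
f 75 55 77
f 75 77 76
f 76 77 78
f 76 78 58
f 77 55 79
f 77 79 78
f 78 79 80
f 78 80 58
f 79 55 81
f 79 81 80
f 80 81 82
f 80 82 58
f 81 55 83
f 81 83 82
f 82 83 84
f 82 84 58
f 83 55 85
f 83 85 84
f 84 85 86
f 84 86 58
f 85 55 56
f 85 56 86
f 86 56 57
f 86 57 58
f 88 87 91
f 88 91 89
f 89 91 92
f 89 92 90
f 91 87 93
f 91 93 92
f 92 93 94
f 92 94 90
f 93 87 95
f 93 95 94
f 94 95 96
f 94 96 90
f 95 87 97
f 95 97 96
f 96 97 98
f 96 98 90
f 97 87 99
f 97 99 98
f 98 99 100
f 98 100 90
f 99 87 101
f 99 101 100
f 100 101 102
f 100 102 90
f 101 87 103
f 101 103 102
f 102 103 104
f 102 104 90
f 103 87 105
f 103 105 104
f 104 105 106
f 104 106 90
f 105 87 107
f 105 107 106
f 106 107 108
f 106 108 90
f 107 87 109
f 107 109 108
f 108 109 110
f 108 110 90
f 109 87 111
f 109 111 110
f 110 111 112
f 110 112 90
f 111 87 88
f 111 88 112
f 112 88 89
f 112 89 90
f 114 113 117
f 114 117 115
f 115 117 118
f 115 118 116
f 117 113 119
f 117 119 118
f 118 119 120
f 118 120 116
f 119 113 121
f 119 121 120
f 120 121 122
f 120 122 116
f 121 113 123
f 121 123 122
f 122 123 124
f 122 124 116
f 123 113 125
f 123 125 124
f 124 125 126
f 124 126 116
f 125 113 127
f 125 127 126
f 126 127 128
f 126 128 116
f 127 113 129
f 127 129 128
f 128 129 130
f 128 130 116
f 129 113 131
f 129 131 130
f 130 131 132
f 130 132 116
f 131 113 114
f 131 114 132
f 132 114 115
f 132 115 116



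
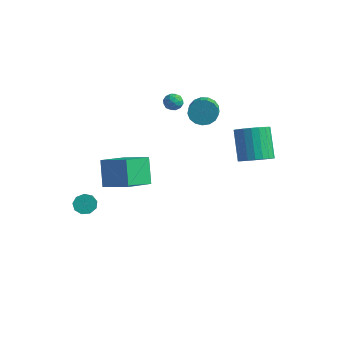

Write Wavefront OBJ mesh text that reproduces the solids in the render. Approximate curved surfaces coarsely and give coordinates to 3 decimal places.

v 3.427 3.077 1.151
v 4.159 2.709 1.792
v 3.144 3.615 3.47
v 2.413 3.983 2.829
v 4.321 3.095 1.682
v 3.307 4 3.36
v 4.329 3.477 1.48
v 3.314 4.383 3.159
v 4.181 3.791 1.222
v 3.166 4.696 2.9
v 3.902 3.981 0.951
v 2.888 4.886 2.629
v 3.542 4.015 0.715
v 2.527 4.92 2.393
v 3.161 3.886 0.554
v 2.147 4.791 2.232
v 2.827 3.618 0.496
v 1.812 4.523 2.174
v 2.596 3.257 0.552
v 1.582 4.162 2.23
v 2.51 2.864 0.711
v 1.495 3.769 2.389
v 2.581 2.508 0.946
v 1.567 3.413 2.624
v 2.799 2.251 1.217
v 1.785 3.156 2.895
v 3.126 2.137 1.476
v 2.111 3.042 3.154
v 3.505 2.185 1.679
v 2.49 3.09 3.357
v 3.87 2.388 1.791
v 2.856 3.293 3.469
v -3.81 -3.246 -2.41
v -3.344 -3.357 -2.906
v -2.763 -4.044 -2.206
v -3.23 -3.934 -1.71
v -3.217 -2.984 -2.645
v -2.636 -3.672 -1.945
v -3.368 -2.734 -2.274
v -2.787 -3.422 -1.574
v -3.726 -2.724 -1.967
v -3.145 -3.412 -1.267
v -4.124 -2.958 -1.867
v -3.543 -3.646 -1.167
v -4.375 -3.327 -2.021
v -3.794 -4.015 -1.321
v -4.361 -3.658 -2.357
v -3.781 -4.346 -1.657
v -4.091 -3.796 -2.718
v -3.51 -4.484 -2.018
v -3.689 -3.677 -2.935
v -3.108 -4.365 -2.235
v -3.017 4.191 3.036
v -2.641 3.793 3.35
v -3.319 3.427 2.43
v -2.943 3.029 2.744
v -3.454 3.268 3.026
v -3.267 3.741 3.4
v -2.693 3.479 2.38
v -2.506 3.952 2.754
v -2.44 3.353 2.944
v -2.911 3.223 3.343
v -3.049 3.997 2.437
v -3.52 3.867 2.836
v -2.802 4.059 3.246
v -3.158 3.161 2.534
v -3.458 3.302 2.7
v -3.237 3.068 2.884
v -3.17 4.028 3.276
v -2.949 3.794 3.46
v -3.428 3.486 3.27
v -3.011 3.426 2.32
v -2.79 3.192 2.504
v -2.723 4.152 2.896
v -2.502 3.918 3.08
v -2.532 3.734 2.51
v -2.463 3.567 3.192
v -2.641 3.118 2.836
v -2.494 3.382 2.622
v -2.384 3.66 2.842
v -2.74 3.49 3.427
v -2.918 3.041 3.071
v -3.218 3.182 3.236
v -3.108 3.459 3.456
v -2.622 3.232 3.188
v -3.042 4.179 2.709
v -3.22 3.73 2.353
v -2.852 3.761 2.324
v -2.742 4.038 2.544
v -3.319 4.102 2.944
v -3.497 3.653 2.588
v -3.576 3.56 2.938
v -3.466 3.838 3.158
v -3.338 3.988 2.592
v -2.928 -0.921 0.663
v -3.095 -2.678 1.393
v -1.179 -0.764 1.44
v -1.346 -2.522 2.169
v -2.194 -1.618 -0.849
v -2.361 -3.376 -0.12
v -0.445 -1.462 -0.073
v -0.612 -3.219 0.657
v -1.186 4.21 2.696
v -0.655 4.155 1.984
v 0.058 3.156 2.592
v -0.474 3.21 3.304
v -0.463 4.443 2.233
v 0.249 3.444 2.841
v -0.437 4.678 2.587
v 0.275 3.678 3.196
v -0.583 4.805 2.967
v 0.13 3.806 3.575
v -0.867 4.796 3.284
v -0.154 3.796 3.893
v -1.224 4.652 3.467
v -0.511 3.653 4.075
v -1.572 4.408 3.473
v -0.86 3.408 4.081
v -1.832 4.117 3.301
v -1.12 3.118 3.909
v -1.944 3.848 2.99
v -1.232 2.849 3.599
v -1.883 3.662 2.612
v -1.17 2.663 3.221
v -1.662 3.601 2.253
v -0.949 2.602 2.862
v -1.332 3.68 1.996
v -0.619 2.68 2.604
v -0.968 3.88 1.898
v -0.256 2.88 2.507
f 2 1 5
f 2 5 3
f 3 5 6
f 3 6 4
f 5 1 7
f 5 7 6
f 6 7 8
f 6 8 4
f 7 1 9
f 7 9 8
f 8 9 10
f 8 10 4
f 9 1 11
f 9 11 10
f 10 11 12
f 10 12 4
f 11 1 13
f 11 13 12
f 12 13 14
f 12 14 4
f 13 1 15
f 13 15 14
f 14 15 16
f 14 16 4
f 15 1 17
f 15 17 16
f 16 17 18
f 16 18 4
f 17 1 19
f 17 19 18
f 18 19 20
f 18 20 4
f 19 1 21
f 19 21 20
f 20 21 22
f 20 22 4
f 21 1 23
f 21 23 22
f 22 23 24
f 22 24 4
f 23 1 25
f 23 25 24
f 24 25 26
f 24 26 4
f 25 1 27
f 25 27 26
f 26 27 28
f 26 28 4
f 27 1 29
f 27 29 28
f 28 29 30
f 28 30 4
f 29 1 31
f 29 31 30
f 30 31 32
f 30 32 4
f 31 1 2
f 31 2 32
f 32 2 3
f 32 3 4
f 34 33 37
f 34 37 35
f 35 37 38
f 35 38 36
f 37 33 39
f 37 39 38
f 38 39 40
f 38 40 36
f 39 33 41
f 39 41 40
f 40 41 42
f 40 42 36
f 41 33 43
f 41 43 42
f 42 43 44
f 42 44 36
f 43 33 45
f 43 45 44
f 44 45 46
f 44 46 36
f 45 33 47
f 45 47 46
f 46 47 48
f 46 48 36
f 47 33 49
f 47 49 48
f 48 49 50
f 48 50 36
f 49 33 51
f 49 51 50
f 50 51 52
f 50 52 36
f 51 33 34
f 51 34 52
f 52 34 35
f 52 35 36
f 53 90 69
f 90 64 93
f 69 93 58
f 90 93 69
f 53 69 65
f 69 58 70
f 65 70 54
f 69 70 65
f 53 65 74
f 65 54 75
f 74 75 60
f 65 75 74
f 53 74 86
f 74 60 89
f 86 89 63
f 74 89 86
f 53 86 90
f 86 63 94
f 90 94 64
f 86 94 90
f 54 70 81
f 70 58 84
f 81 84 62
f 70 84 81
f 58 93 71
f 93 64 92
f 71 92 57
f 93 92 71
f 64 94 91
f 94 63 87
f 91 87 55
f 94 87 91
f 63 89 88
f 89 60 76
f 88 76 59
f 89 76 88
f 60 75 80
f 75 54 77
f 80 77 61
f 75 77 80
f 56 82 68
f 82 62 83
f 68 83 57
f 82 83 68
f 56 68 66
f 68 57 67
f 66 67 55
f 68 67 66
f 56 66 73
f 66 55 72
f 73 72 59
f 66 72 73
f 56 73 78
f 73 59 79
f 78 79 61
f 73 79 78
f 56 78 82
f 78 61 85
f 82 85 62
f 78 85 82
f 57 83 71
f 83 62 84
f 71 84 58
f 83 84 71
f 55 67 91
f 67 57 92
f 91 92 64
f 67 92 91
f 59 72 88
f 72 55 87
f 88 87 63
f 72 87 88
f 61 79 80
f 79 59 76
f 80 76 60
f 79 76 80
f 62 85 81
f 85 61 77
f 81 77 54
f 85 77 81
f 96 98 95
f 99 96 95
f 95 98 97
f 97 99 95
f 96 102 98
f 100 96 99
f 100 102 96
f 98 102 97
f 101 99 97
f 97 102 101
f 101 100 99
f 102 100 101
f 104 103 107
f 104 107 105
f 105 107 108
f 105 108 106
f 107 103 109
f 107 109 108
f 108 109 110
f 108 110 106
f 109 103 111
f 109 111 110
f 110 111 112
f 110 112 106
f 111 103 113
f 111 113 112
f 112 113 114
f 112 114 106
f 113 103 115
f 113 115 114
f 114 115 116
f 114 116 106
f 115 103 117
f 115 117 116
f 116 117 118
f 116 118 106
f 117 103 119
f 117 119 118
f 118 119 120
f 118 120 106
f 119 103 121
f 119 121 120
f 120 121 122
f 120 122 106
f 121 103 123
f 121 123 122
f 122 123 124
f 122 124 106
f 123 103 125
f 123 125 124
f 124 125 126
f 124 126 106
f 125 103 127
f 125 127 126
f 126 127 128
f 126 128 106
f 127 103 129
f 127 129 128
f 128 129 130
f 128 130 106
f 129 103 104
f 129 104 130
f 130 104 105
f 130 105 106



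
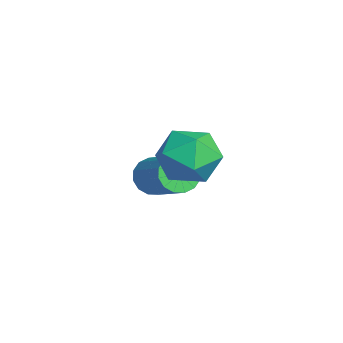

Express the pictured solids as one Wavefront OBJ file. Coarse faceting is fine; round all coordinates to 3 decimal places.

v 1.985 1.36 -1.402
v 3.008 0.885 -1.839
v 1.932 -0.025 -0.021
v 2.955 -0.5 -0.458
v 2.975 0.576 0.093
v 3.008 1.432 -0.761
v 1.932 -0.572 -1.099
v 1.965 0.284 -1.953
v 2.975 -0.309 -1.652
v 3.62 0.401 -0.916
v 1.32 0.459 -0.944
v 1.965 1.169 -0.208
v -1.384 -0.145 -3.988
v -0.906 -0.417 -4.582
v 0.602 0.233 -3.666
v 0.124 0.505 -3.072
v -1.006 -0.026 -4.694
v 0.502 0.624 -3.779
v -1.208 0.334 -4.617
v 0.3 0.984 -3.701
v -1.457 0.565 -4.371
v 0.051 1.215 -3.455
v -1.686 0.606 -4.023
v -0.178 1.256 -3.107
v -1.835 0.446 -3.665
v -0.327 1.095 -2.749
v -1.862 0.127 -3.394
v -0.354 0.777 -2.478
v -1.762 -0.264 -3.281
v -0.254 0.386 -2.366
v -1.56 -0.624 -3.359
v -0.052 0.026 -2.443
v -1.311 -0.855 -3.605
v 0.197 -0.205 -2.689
v -1.082 -0.896 -3.953
v 0.426 -0.246 -3.037
v -0.933 -0.735 -4.311
v 0.575 -0.086 -3.395
f 1 12 6
f 1 6 2
f 1 2 8
f 1 8 11
f 1 11 12
f 2 6 10
f 6 12 5
f 12 11 3
f 11 8 7
f 8 2 9
f 4 10 5
f 4 5 3
f 4 3 7
f 4 7 9
f 4 9 10
f 5 10 6
f 3 5 12
f 7 3 11
f 9 7 8
f 10 9 2
f 14 13 17
f 14 17 15
f 15 17 18
f 15 18 16
f 17 13 19
f 17 19 18
f 18 19 20
f 18 20 16
f 19 13 21
f 19 21 20
f 20 21 22
f 20 22 16
f 21 13 23
f 21 23 22
f 22 23 24
f 22 24 16
f 23 13 25
f 23 25 24
f 24 25 26
f 24 26 16
f 25 13 27
f 25 27 26
f 26 27 28
f 26 28 16
f 27 13 29
f 27 29 28
f 28 29 30
f 28 30 16
f 29 13 31
f 29 31 30
f 30 31 32
f 30 32 16
f 31 13 33
f 31 33 32
f 32 33 34
f 32 34 16
f 33 13 35
f 33 35 34
f 34 35 36
f 34 36 16
f 35 13 37
f 35 37 36
f 36 37 38
f 36 38 16
f 37 13 14
f 37 14 38
f 38 14 15
f 38 15 16



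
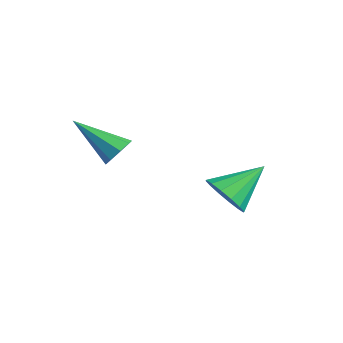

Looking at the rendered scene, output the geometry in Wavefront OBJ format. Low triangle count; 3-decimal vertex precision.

v -2.707 -0.652 -1.787
v -2.408 -0.44 -1.275
v -3.973 -1.608 -0.653
v -2.76 -0.144 -1.418
v -3.081 -0.146 -1.778
v -3.183 -0.444 -2.143
v -3.006 -0.864 -2.299
v -2.653 -1.16 -2.156
v -2.332 -1.159 -1.796
v -2.231 -0.86 -1.431
v -1.063 2.299 -3.868
v -0.619 2.733 -4.534
v -0.997 3.761 -2.872
v -1.075 2.812 -4.62
v -1.528 2.754 -4.505
v -1.856 2.574 -4.219
v -1.972 2.32 -3.839
v -1.844 2.061 -3.467
v -1.507 1.865 -3.203
v -1.05 1.786 -3.117
v -0.597 1.845 -3.232
v -0.269 2.025 -3.518
v -0.153 2.279 -3.897
v -0.281 2.538 -4.269
f 2 1 4
f 2 4 3
f 4 1 5
f 4 5 3
f 5 1 6
f 5 6 3
f 6 1 7
f 6 7 3
f 7 1 8
f 7 8 3
f 8 1 9
f 8 9 3
f 9 1 10
f 9 10 3
f 10 1 2
f 10 2 3
f 12 11 14
f 12 14 13
f 14 11 15
f 14 15 13
f 15 11 16
f 15 16 13
f 16 11 17
f 16 17 13
f 17 11 18
f 17 18 13
f 18 11 19
f 18 19 13
f 19 11 20
f 19 20 13
f 20 11 21
f 20 21 13
f 21 11 22
f 21 22 13
f 22 11 23
f 22 23 13
f 23 11 24
f 23 24 13
f 24 11 12
f 24 12 13



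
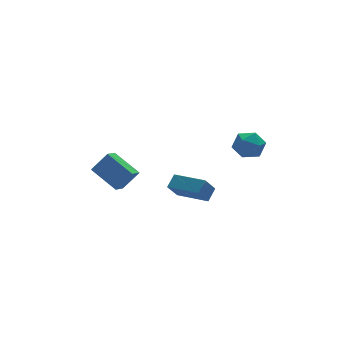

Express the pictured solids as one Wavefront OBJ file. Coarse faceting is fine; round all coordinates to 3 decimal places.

v 1.875 0.469 -2.105
v 2.441 0.903 -1.572
v 0.881 2.069 -2.351
v 1.446 2.503 -1.818
v 2.534 0.737 -3.022
v 3.099 1.171 -2.489
v 1.539 2.337 -3.268
v 2.105 2.771 -2.735
v 2.608 -2.488 2.887
v 3.312 -2.597 3.392
v 2.308 -3.863 3.008
v 3.012 -3.972 3.513
v 2.328 -3.519 3.81
v 2.513 -2.67 3.736
v 3.107 -3.79 2.664
v 3.292 -2.941 2.59
v 3.62 -3.402 3.254
v 3.139 -3.235 3.962
v 2.481 -3.225 2.438
v 2 -3.058 3.146
v -0.989 2.029 -0.907
v -1.757 3.419 -0.06
v -1.813 2.208 -1.948
v -2.581 3.598 -1.101
v -0.399 2.582 -1.279
v -1.167 3.972 -0.432
v -1.223 2.761 -2.32
v -1.991 4.151 -1.473
f 2 4 1
f 5 2 1
f 1 4 3
f 3 5 1
f 2 8 4
f 6 2 5
f 6 8 2
f 4 8 3
f 7 5 3
f 3 8 7
f 7 6 5
f 8 6 7
f 9 20 14
f 9 14 10
f 9 10 16
f 9 16 19
f 9 19 20
f 10 14 18
f 14 20 13
f 20 19 11
f 19 16 15
f 16 10 17
f 12 18 13
f 12 13 11
f 12 11 15
f 12 15 17
f 12 17 18
f 13 18 14
f 11 13 20
f 15 11 19
f 17 15 16
f 18 17 10
f 22 24 21
f 25 22 21
f 21 24 23
f 23 25 21
f 22 28 24
f 26 22 25
f 26 28 22
f 24 28 23
f 27 25 23
f 23 28 27
f 27 26 25
f 28 26 27



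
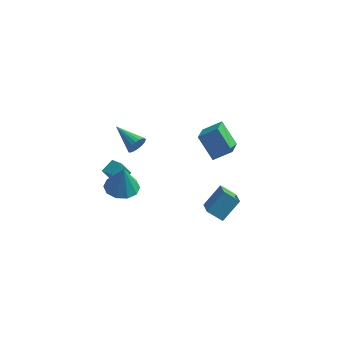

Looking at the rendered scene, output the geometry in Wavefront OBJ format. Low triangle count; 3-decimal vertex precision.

v -2.813 -1.524 -0.921
v -1.773 -1.211 -1.013
v -2.647 -1.536 0.921
v -2.154 -0.657 -0.975
v -2.787 -0.434 -0.916
v -3.43 -0.628 -0.86
v -3.837 -1.163 -0.827
v -3.853 -1.837 -0.83
v -3.472 -2.391 -0.868
v -2.839 -2.614 -0.926
v -2.196 -2.42 -0.983
v -1.789 -1.885 -1.016
v -3.814 -0.408 -1.081
v -3.4 0.432 -0.702
v -4.554 0.113 -1.428
v -4.14 0.953 -1.05
v -3.26 -0.253 -2.03
v -2.846 0.587 -1.652
v -4 0.268 -2.378
v -3.586 1.108 -1.999
v 0.588 4.57 -0.252
v 0.741 2.774 0.766
v 1.689 5.041 0.413
v 1.842 3.245 1.431
v 1.698 3.895 -1.611
v 1.851 2.099 -0.593
v 2.799 4.366 -0.946
v 2.952 2.57 0.072
v 3.676 -3.711 0.469
v 4.179 -4.932 1.242
v 2.739 -3.697 1.101
v 3.242 -4.918 1.874
v 4.418 -2.722 1.546
v 4.921 -3.943 2.319
v 3.481 -2.708 2.178
v 3.984 -3.929 2.951
v -3.09 2.72 -1.023
v -2.761 2.929 -0.43
v -4.71 3.72 -0.477
v -2.689 3.158 -0.634
v -2.696 3.301 -0.916
v -2.781 3.328 -1.219
v -2.927 3.235 -1.483
v -3.106 3.04 -1.656
v -3.282 2.782 -1.704
v -3.419 2.511 -1.617
v -3.492 2.282 -1.412
v -3.485 2.139 -1.13
v -3.4 2.112 -0.827
v -3.253 2.205 -0.563
v -3.075 2.4 -0.39
v -2.899 2.658 -0.342
f 2 1 4
f 2 4 3
f 4 1 5
f 4 5 3
f 5 1 6
f 5 6 3
f 6 1 7
f 6 7 3
f 7 1 8
f 7 8 3
f 8 1 9
f 8 9 3
f 9 1 10
f 9 10 3
f 10 1 11
f 10 11 3
f 11 1 12
f 11 12 3
f 12 1 2
f 12 2 3
f 14 16 13
f 17 14 13
f 13 16 15
f 15 17 13
f 14 20 16
f 18 14 17
f 18 20 14
f 16 20 15
f 19 17 15
f 15 20 19
f 19 18 17
f 20 18 19
f 22 24 21
f 25 22 21
f 21 24 23
f 23 25 21
f 22 28 24
f 26 22 25
f 26 28 22
f 24 28 23
f 27 25 23
f 23 28 27
f 27 26 25
f 28 26 27
f 30 32 29
f 33 30 29
f 29 32 31
f 31 33 29
f 30 36 32
f 34 30 33
f 34 36 30
f 32 36 31
f 35 33 31
f 31 36 35
f 35 34 33
f 36 34 35
f 38 37 40
f 38 40 39
f 40 37 41
f 40 41 39
f 41 37 42
f 41 42 39
f 42 37 43
f 42 43 39
f 43 37 44
f 43 44 39
f 44 37 45
f 44 45 39
f 45 37 46
f 45 46 39
f 46 37 47
f 46 47 39
f 47 37 48
f 47 48 39
f 48 37 49
f 48 49 39
f 49 37 50
f 49 50 39
f 50 37 51
f 50 51 39
f 51 37 52
f 51 52 39
f 52 37 38
f 52 38 39



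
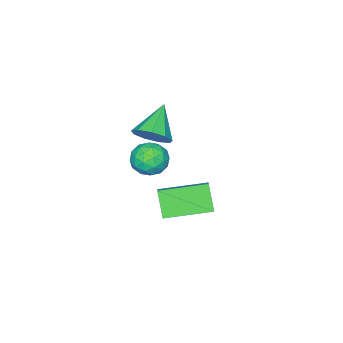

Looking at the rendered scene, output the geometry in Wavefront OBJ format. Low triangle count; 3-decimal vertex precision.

v -1.777 0.903 2.038
v -1.194 0.685 2.675
v -3.083 0.457 3.082
v -1.351 1.27 2.728
v -1.707 1.684 2.459
v -2.096 1.732 1.992
v -2.335 1.392 1.548
v -2.313 0.823 1.333
v -2.04 0.291 1.448
v -1.644 0.045 1.839
v -1.31 0.201 2.324
v -1.832 1.458 0.712
v -1.157 1.046 0.319
v -2.643 0.294 0.541
v -1.968 -0.118 0.148
v -1.932 0.065 1.011
v -1.43 0.784 1.117
v -2.37 0.556 -0.257
v -1.868 1.275 -0.151
v -1.489 0.488 -0.28
v -1.219 0.184 0.504
v -2.581 1.156 0.356
v -2.311 0.852 1.14
v -1.423 1.354 0.531
v -2.377 -0.014 0.329
v -2.356 0.093 0.837
v -1.959 -0.149 0.606
v -1.584 1.2 1
v -1.187 0.958 0.769
v -1.643 0.381 1.176
v -2.613 0.382 0.091
v -2.216 0.14 -0.14
v -1.841 1.489 0.254
v -1.444 1.247 0.023
v -2.157 0.959 -0.316
v -1.222 0.784 -0.052
v -1.699 0.1 -0.153
v -1.935 0.496 -0.391
v -1.64 0.919 -0.329
v -1.063 0.605 0.408
v -1.54 -0.079 0.308
v -1.518 0.029 0.815
v -1.224 0.451 0.877
v -1.258 0.277 0.056
v -2.26 1.419 0.552
v -2.737 0.735 0.452
v -2.576 0.889 -0.017
v -2.282 1.311 0.045
v -2.101 1.24 1.013
v -2.578 0.556 0.912
v -2.16 0.421 1.189
v -1.865 0.844 1.251
v -2.542 1.063 0.804
v -4.272 2.184 -3.581
v -4.736 1.497 -2.428
v -3.715 2.647 -3.081
v -4.18 1.96 -1.928
v -2.74 0.66 -3.872
v -3.205 -0.027 -2.719
v -2.184 1.123 -3.372
v -2.648 0.436 -2.219
f 2 1 4
f 2 4 3
f 4 1 5
f 4 5 3
f 5 1 6
f 5 6 3
f 6 1 7
f 6 7 3
f 7 1 8
f 7 8 3
f 8 1 9
f 8 9 3
f 9 1 10
f 9 10 3
f 10 1 11
f 10 11 3
f 11 1 2
f 11 2 3
f 12 49 28
f 49 23 52
f 28 52 17
f 49 52 28
f 12 28 24
f 28 17 29
f 24 29 13
f 28 29 24
f 12 24 33
f 24 13 34
f 33 34 19
f 24 34 33
f 12 33 45
f 33 19 48
f 45 48 22
f 33 48 45
f 12 45 49
f 45 22 53
f 49 53 23
f 45 53 49
f 13 29 40
f 29 17 43
f 40 43 21
f 29 43 40
f 17 52 30
f 52 23 51
f 30 51 16
f 52 51 30
f 23 53 50
f 53 22 46
f 50 46 14
f 53 46 50
f 22 48 47
f 48 19 35
f 47 35 18
f 48 35 47
f 19 34 39
f 34 13 36
f 39 36 20
f 34 36 39
f 15 41 27
f 41 21 42
f 27 42 16
f 41 42 27
f 15 27 25
f 27 16 26
f 25 26 14
f 27 26 25
f 15 25 32
f 25 14 31
f 32 31 18
f 25 31 32
f 15 32 37
f 32 18 38
f 37 38 20
f 32 38 37
f 15 37 41
f 37 20 44
f 41 44 21
f 37 44 41
f 16 42 30
f 42 21 43
f 30 43 17
f 42 43 30
f 14 26 50
f 26 16 51
f 50 51 23
f 26 51 50
f 18 31 47
f 31 14 46
f 47 46 22
f 31 46 47
f 20 38 39
f 38 18 35
f 39 35 19
f 38 35 39
f 21 44 40
f 44 20 36
f 40 36 13
f 44 36 40
f 55 57 54
f 58 55 54
f 54 57 56
f 56 58 54
f 55 61 57
f 59 55 58
f 59 61 55
f 57 61 56
f 60 58 56
f 56 61 60
f 60 59 58
f 61 59 60



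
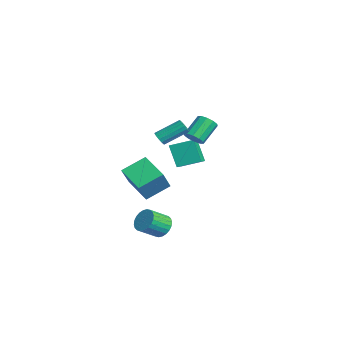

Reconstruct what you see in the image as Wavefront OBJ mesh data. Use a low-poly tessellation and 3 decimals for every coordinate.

v 3.582 0.008 -2.332
v 4.052 -0.285 -2.923
v 4.368 -1.4 -2.12
v 3.898 -1.108 -1.528
v 4.259 -0.11 -2.761
v 4.575 -1.225 -1.957
v 4.363 0.083 -2.533
v 4.679 -1.032 -1.73
v 4.348 0.265 -2.275
v 4.664 -0.85 -1.472
v 4.217 0.408 -2.025
v 4.532 -0.708 -1.222
v 3.988 0.489 -1.822
v 4.304 -0.626 -1.019
v 3.698 0.497 -1.697
v 4.014 -0.618 -0.894
v 3.391 0.431 -1.668
v 3.706 -0.684 -0.865
v 3.112 0.3 -1.74
v 3.428 -0.815 -0.937
v 2.905 0.125 -1.903
v 3.221 -0.99 -1.099
v 2.801 -0.068 -2.13
v 3.117 -1.183 -1.327
v 2.816 -0.25 -2.388
v 3.132 -1.365 -1.585
v 2.948 -0.392 -2.638
v 3.263 -1.508 -1.835
v 3.176 -0.474 -2.841
v 3.492 -1.589 -2.038
v 3.466 -0.482 -2.966
v 3.782 -1.597 -2.163
v 3.774 -0.416 -2.995
v 4.089 -1.531 -2.192
v -1.541 -1.289 -0.157
v -1.805 0.222 0.663
v -2.459 -0.656 -1.62
v -2.723 0.856 -0.8
v 0.123 -0.596 -0.9
v -0.141 0.916 -0.08
v -0.795 0.038 -2.363
v -1.059 1.549 -1.543
v -2.919 3.405 1.357
v -2.437 3.244 1.838
v -3.16 4.275 2.905
v -3.641 4.435 2.423
v -2.291 3.582 1.611
v -3.014 4.612 2.678
v -2.385 3.852 1.286
v -3.108 4.883 2.353
v -2.682 3.951 0.989
v -3.405 4.982 2.055
v -3.07 3.842 0.831
v -3.793 4.872 1.898
v -3.4 3.565 0.875
v -4.123 4.596 1.942
v -3.546 3.228 1.102
v -4.269 4.258 2.169
v -3.452 2.957 1.427
v -4.175 3.988 2.494
v -3.155 2.858 1.725
v -3.878 3.889 2.791
v -2.767 2.968 1.882
v -3.49 3.998 2.949
v -0.906 0.863 2.519
v -0.601 0.632 2.858
v -0.53 2.106 3.799
v -0.834 2.337 3.461
v -0.438 0.738 2.68
v -0.367 2.212 3.621
v -0.399 0.878 2.459
v -0.328 2.351 3.4
v -0.497 1.013 2.254
v -0.426 2.487 3.195
v -0.704 1.108 2.12
v -0.632 2.582 3.062
v -0.965 1.138 2.094
v -0.893 2.612 3.035
v -1.21 1.094 2.181
v -1.139 2.568 3.122
v -1.373 0.988 2.359
v -1.302 2.462 3.3
v -1.412 0.849 2.58
v -1.341 2.322 3.521
v -1.314 0.713 2.785
v -1.243 2.187 3.726
v -1.108 0.618 2.918
v -1.036 2.092 3.86
v -0.847 0.588 2.945
v -0.775 2.062 3.886
v -4.036 2.135 0.402
v -3.626 3.548 0.92
v -5.07 2.615 -0.087
v -4.659 4.028 0.431
v -3.201 2.432 -1.071
v -2.79 3.845 -0.553
v -4.234 2.912 -1.56
v -3.824 4.325 -1.042
f 2 1 5
f 2 5 3
f 3 5 6
f 3 6 4
f 5 1 7
f 5 7 6
f 6 7 8
f 6 8 4
f 7 1 9
f 7 9 8
f 8 9 10
f 8 10 4
f 9 1 11
f 9 11 10
f 10 11 12
f 10 12 4
f 11 1 13
f 11 13 12
f 12 13 14
f 12 14 4
f 13 1 15
f 13 15 14
f 14 15 16
f 14 16 4
f 15 1 17
f 15 17 16
f 16 17 18
f 16 18 4
f 17 1 19
f 17 19 18
f 18 19 20
f 18 20 4
f 19 1 21
f 19 21 20
f 20 21 22
f 20 22 4
f 21 1 23
f 21 23 22
f 22 23 24
f 22 24 4
f 23 1 25
f 23 25 24
f 24 25 26
f 24 26 4
f 25 1 27
f 25 27 26
f 26 27 28
f 26 28 4
f 27 1 29
f 27 29 28
f 28 29 30
f 28 30 4
f 29 1 31
f 29 31 30
f 30 31 32
f 30 32 4
f 31 1 33
f 31 33 32
f 32 33 34
f 32 34 4
f 33 1 2
f 33 2 34
f 34 2 3
f 34 3 4
f 36 38 35
f 39 36 35
f 35 38 37
f 37 39 35
f 36 42 38
f 40 36 39
f 40 42 36
f 38 42 37
f 41 39 37
f 37 42 41
f 41 40 39
f 42 40 41
f 44 43 47
f 44 47 45
f 45 47 48
f 45 48 46
f 47 43 49
f 47 49 48
f 48 49 50
f 48 50 46
f 49 43 51
f 49 51 50
f 50 51 52
f 50 52 46
f 51 43 53
f 51 53 52
f 52 53 54
f 52 54 46
f 53 43 55
f 53 55 54
f 54 55 56
f 54 56 46
f 55 43 57
f 55 57 56
f 56 57 58
f 56 58 46
f 57 43 59
f 57 59 58
f 58 59 60
f 58 60 46
f 59 43 61
f 59 61 60
f 60 61 62
f 60 62 46
f 61 43 63
f 61 63 62
f 62 63 64
f 62 64 46
f 63 43 44
f 63 44 64
f 64 44 45
f 64 45 46
f 66 65 69
f 66 69 67
f 67 69 70
f 67 70 68
f 69 65 71
f 69 71 70
f 70 71 72
f 70 72 68
f 71 65 73
f 71 73 72
f 72 73 74
f 72 74 68
f 73 65 75
f 73 75 74
f 74 75 76
f 74 76 68
f 75 65 77
f 75 77 76
f 76 77 78
f 76 78 68
f 77 65 79
f 77 79 78
f 78 79 80
f 78 80 68
f 79 65 81
f 79 81 80
f 80 81 82
f 80 82 68
f 81 65 83
f 81 83 82
f 82 83 84
f 82 84 68
f 83 65 85
f 83 85 84
f 84 85 86
f 84 86 68
f 85 65 87
f 85 87 86
f 86 87 88
f 86 88 68
f 87 65 89
f 87 89 88
f 88 89 90
f 88 90 68
f 89 65 66
f 89 66 90
f 90 66 67
f 90 67 68
f 92 94 91
f 95 92 91
f 91 94 93
f 93 95 91
f 92 98 94
f 96 92 95
f 96 98 92
f 94 98 93
f 97 95 93
f 93 98 97
f 97 96 95
f 98 96 97

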